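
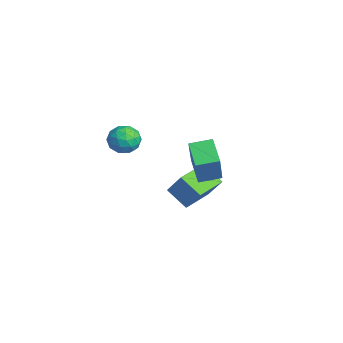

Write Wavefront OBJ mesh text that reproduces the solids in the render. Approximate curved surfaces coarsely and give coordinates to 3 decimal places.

v 2.838 -0.483 1.662
v 1.591 -0.448 2.361
v 2.975 0.633 1.852
v 1.728 0.667 2.551
v 3.872 -0.927 3.529
v 2.625 -0.893 4.228
v 4.009 0.188 3.719
v 2.762 0.223 4.418
v -3.237 -1.74 0.907
v -2.75 -1.756 1.669
v -3.45 -3.184 1.011
v -2.963 -3.2 1.773
v -3.773 -2.798 1.763
v -3.642 -1.906 1.698
v -2.558 -3.034 0.982
v -2.427 -2.142 0.917
v -2.331 -2.556 1.715
v -3.082 -2.411 2.198
v -3.118 -2.529 0.482
v -3.869 -2.384 0.965
v -2.975 -1.621 1.279
v -3.225 -3.319 1.401
v -3.701 -3.083 1.395
v -3.415 -3.092 1.843
v -3.499 -1.709 1.296
v -3.213 -1.719 1.744
v -3.814 -2.332 1.799
v -2.987 -3.221 0.936
v -2.701 -3.231 1.384
v -2.785 -1.848 0.837
v -2.499 -1.857 1.285
v -2.386 -2.608 0.881
v -2.442 -2.101 1.754
v -2.567 -2.95 1.815
v -2.33 -2.852 1.35
v -2.252 -2.328 1.312
v -2.884 -2.016 2.037
v -3.009 -2.864 2.099
v -3.485 -2.628 2.093
v -3.407 -2.104 2.055
v -2.637 -2.486 2.065
v -3.191 -2.076 0.581
v -3.316 -2.924 0.643
v -2.793 -2.836 0.625
v -2.715 -2.312 0.587
v -3.633 -1.99 0.865
v -3.758 -2.839 0.926
v -3.948 -2.612 1.368
v -3.87 -2.088 1.33
v -3.563 -2.454 0.615
v -0.555 -0.056 -2.41
v -1.49 -0.751 -1.617
v -1.571 1.368 -2.36
v -2.506 0.672 -1.566
v 0.186 0.428 -1.114
v -0.749 -0.268 -0.32
v -0.83 1.851 -1.063
v -1.765 1.156 -0.27
f 2 4 1
f 5 2 1
f 1 4 3
f 3 5 1
f 2 8 4
f 6 2 5
f 6 8 2
f 4 8 3
f 7 5 3
f 3 8 7
f 7 6 5
f 8 6 7
f 9 46 25
f 46 20 49
f 25 49 14
f 46 49 25
f 9 25 21
f 25 14 26
f 21 26 10
f 25 26 21
f 9 21 30
f 21 10 31
f 30 31 16
f 21 31 30
f 9 30 42
f 30 16 45
f 42 45 19
f 30 45 42
f 9 42 46
f 42 19 50
f 46 50 20
f 42 50 46
f 10 26 37
f 26 14 40
f 37 40 18
f 26 40 37
f 14 49 27
f 49 20 48
f 27 48 13
f 49 48 27
f 20 50 47
f 50 19 43
f 47 43 11
f 50 43 47
f 19 45 44
f 45 16 32
f 44 32 15
f 45 32 44
f 16 31 36
f 31 10 33
f 36 33 17
f 31 33 36
f 12 38 24
f 38 18 39
f 24 39 13
f 38 39 24
f 12 24 22
f 24 13 23
f 22 23 11
f 24 23 22
f 12 22 29
f 22 11 28
f 29 28 15
f 22 28 29
f 12 29 34
f 29 15 35
f 34 35 17
f 29 35 34
f 12 34 38
f 34 17 41
f 38 41 18
f 34 41 38
f 13 39 27
f 39 18 40
f 27 40 14
f 39 40 27
f 11 23 47
f 23 13 48
f 47 48 20
f 23 48 47
f 15 28 44
f 28 11 43
f 44 43 19
f 28 43 44
f 17 35 36
f 35 15 32
f 36 32 16
f 35 32 36
f 18 41 37
f 41 17 33
f 37 33 10
f 41 33 37
f 52 54 51
f 55 52 51
f 51 54 53
f 53 55 51
f 52 58 54
f 56 52 55
f 56 58 52
f 54 58 53
f 57 55 53
f 53 58 57
f 57 56 55
f 58 56 57



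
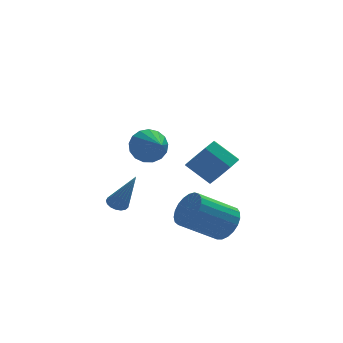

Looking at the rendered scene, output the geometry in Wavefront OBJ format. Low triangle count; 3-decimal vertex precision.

v -2.986 -1.177 2.919
v -2.506 -0.791 3.533
v -2.714 -2.443 3.501
v -2.889 -0.798 3.696
v -3.294 -0.893 3.681
v -3.629 -1.052 3.491
v -3.817 -1.24 3.17
v -3.814 -1.413 2.792
v -3.621 -1.533 2.442
v -3.283 -1.571 2.202
v -2.877 -1.518 2.126
v -2.496 -1.388 2.231
v -2.227 -1.209 2.494
v -2.132 -1.023 2.854
v -2.233 -0.872 3.229
v -4.271 -0.996 -0.354
v -3.85 -1.16 -0.567
v -3.629 -1.724 1.474
v -3.796 -0.937 -0.498
v -3.85 -0.728 -0.395
v -4.001 -0.58 -0.283
v -4.214 -0.528 -0.187
v -4.44 -0.582 -0.13
v -4.627 -0.731 -0.124
v -4.733 -0.941 -0.17
v -4.732 -1.163 -0.259
v -4.626 -1.347 -0.369
v -4.439 -1.45 -0.476
v -4.213 -1.45 -0.555
v -4 -1.345 -0.588
v 0.339 -1.069 -2.057
v 0.858 -1.328 -1.33
v -0.841 -1.489 -0.176
v -1.359 -1.231 -0.903
v 0.849 -0.943 -1.29
v -0.85 -1.105 -0.135
v 0.752 -0.58 -1.382
v -0.947 -0.742 -0.228
v 0.583 -0.302 -1.591
v -1.116 -0.464 -0.437
v 0.372 -0.157 -1.881
v -1.326 -0.318 -0.727
v 0.156 -0.169 -2.201
v -1.543 -0.33 -1.047
v -0.029 -0.337 -2.496
v -1.727 -0.498 -1.342
v -0.15 -0.631 -2.716
v -1.849 -0.793 -1.562
v -0.186 -1.002 -2.821
v -1.885 -1.163 -1.667
v -0.132 -1.384 -2.795
v -1.831 -1.545 -1.64
v 0.004 -1.711 -2.64
v -1.695 -1.873 -1.486
v 0.198 -1.928 -2.385
v -1.501 -2.089 -1.231
v 0.416 -1.996 -2.074
v -1.282 -2.157 -0.919
v 0.621 -1.904 -1.759
v -1.077 -2.065 -0.605
v 0.778 -1.667 -1.496
v -0.921 -1.829 -0.342
v 1.354 3.144 -1.092
v 1.853 4.004 -1.194
v 0.886 4.677 -0.25
v 0.386 3.816 -0.148
v 1.294 3.927 -1.711
v 0.327 4.6 -0.767
v 0.77 3.391 -1.866
v -0.197 4.064 -0.922
v 0.588 2.71 -1.567
v -0.379 3.383 -0.623
v 0.854 2.283 -0.99
v -0.113 2.956 -0.046
v 1.413 2.36 -0.473
v 0.446 3.033 0.471
v 1.937 2.896 -0.318
v 0.97 3.569 0.626
v 2.119 3.577 -0.617
v 1.152 4.25 0.327
f 2 1 4
f 2 4 3
f 4 1 5
f 4 5 3
f 5 1 6
f 5 6 3
f 6 1 7
f 6 7 3
f 7 1 8
f 7 8 3
f 8 1 9
f 8 9 3
f 9 1 10
f 9 10 3
f 10 1 11
f 10 11 3
f 11 1 12
f 11 12 3
f 12 1 13
f 12 13 3
f 13 1 14
f 13 14 3
f 14 1 15
f 14 15 3
f 15 1 2
f 15 2 3
f 17 16 19
f 17 19 18
f 19 16 20
f 19 20 18
f 20 16 21
f 20 21 18
f 21 16 22
f 21 22 18
f 22 16 23
f 22 23 18
f 23 16 24
f 23 24 18
f 24 16 25
f 24 25 18
f 25 16 26
f 25 26 18
f 26 16 27
f 26 27 18
f 27 16 28
f 27 28 18
f 28 16 29
f 28 29 18
f 29 16 30
f 29 30 18
f 30 16 17
f 30 17 18
f 32 31 35
f 32 35 33
f 33 35 36
f 33 36 34
f 35 31 37
f 35 37 36
f 36 37 38
f 36 38 34
f 37 31 39
f 37 39 38
f 38 39 40
f 38 40 34
f 39 31 41
f 39 41 40
f 40 41 42
f 40 42 34
f 41 31 43
f 41 43 42
f 42 43 44
f 42 44 34
f 43 31 45
f 43 45 44
f 44 45 46
f 44 46 34
f 45 31 47
f 45 47 46
f 46 47 48
f 46 48 34
f 47 31 49
f 47 49 48
f 48 49 50
f 48 50 34
f 49 31 51
f 49 51 50
f 50 51 52
f 50 52 34
f 51 31 53
f 51 53 52
f 52 53 54
f 52 54 34
f 53 31 55
f 53 55 54
f 54 55 56
f 54 56 34
f 55 31 57
f 55 57 56
f 56 57 58
f 56 58 34
f 57 31 59
f 57 59 58
f 58 59 60
f 58 60 34
f 59 31 61
f 59 61 60
f 60 61 62
f 60 62 34
f 61 31 32
f 61 32 62
f 62 32 33
f 62 33 34
f 64 63 67
f 64 67 65
f 65 67 68
f 65 68 66
f 67 63 69
f 67 69 68
f 68 69 70
f 68 70 66
f 69 63 71
f 69 71 70
f 70 71 72
f 70 72 66
f 71 63 73
f 71 73 72
f 72 73 74
f 72 74 66
f 73 63 75
f 73 75 74
f 74 75 76
f 74 76 66
f 75 63 77
f 75 77 76
f 76 77 78
f 76 78 66
f 77 63 79
f 77 79 78
f 78 79 80
f 78 80 66
f 79 63 64
f 79 64 80
f 80 64 65
f 80 65 66



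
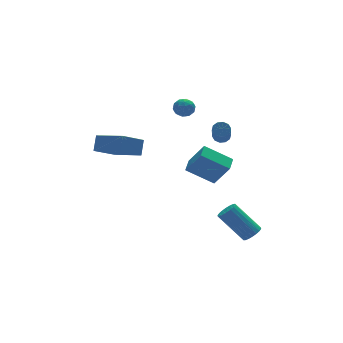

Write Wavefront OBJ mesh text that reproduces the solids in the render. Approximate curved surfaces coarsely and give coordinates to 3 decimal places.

v 1.311 -4.061 -4.493
v 1.729 -4.272 -4.071
v 0.687 -3.209 -2.506
v 0.269 -2.999 -2.927
v 1.844 -4.032 -4.158
v 0.802 -2.969 -2.593
v 1.853 -3.797 -4.311
v 0.811 -2.734 -2.746
v 1.755 -3.615 -4.5
v 0.713 -2.552 -2.935
v 1.569 -3.521 -4.688
v 0.527 -2.458 -3.123
v 1.332 -3.534 -4.837
v 0.29 -2.471 -3.272
v 1.091 -3.652 -4.917
v 0.048 -2.589 -3.352
v 0.893 -3.851 -4.914
v -0.149 -2.788 -3.349
v 0.778 -4.091 -4.827
v -0.264 -3.028 -3.262
v 0.769 -4.326 -4.674
v -0.273 -3.263 -3.109
v 0.867 -4.508 -4.485
v -0.175 -3.445 -2.92
v 1.053 -4.602 -4.297
v 0.011 -3.539 -2.732
v 1.29 -4.589 -4.148
v 0.248 -3.526 -2.583
v 1.532 -4.471 -4.068
v 0.489 -3.408 -2.503
v -1.139 0.609 3.232
v -0.53 0.835 3.175
v -0.81 -0.095 3.945
v -0.201 0.131 3.888
v -0.662 0.5 4.166
v -0.865 0.935 3.725
v -0.475 -0.195 3.395
v -0.678 0.24 2.954
v -0.12 0.339 3.276
v -0.235 0.768 3.753
v -1.105 -0.028 3.367
v -1.22 0.401 3.844
v -0.863 0.784 3.141
v -0.477 -0.044 3.979
v -0.748 0.173 4.143
v -0.39 0.306 4.109
v -1.06 0.843 3.464
v -0.702 0.976 3.431
v -0.78 0.778 4.014
v -0.638 -0.236 3.689
v -0.28 -0.103 3.656
v -0.95 0.434 3.011
v -0.592 0.567 2.977
v -0.56 -0.038 3.106
v -0.264 0.625 3.167
v -0.071 0.211 3.586
v -0.232 0.019 3.296
v -0.352 0.275 3.037
v -0.332 0.877 3.447
v -0.139 0.463 3.866
v -0.41 0.68 4.03
v -0.529 0.936 3.771
v -0.091 0.585 3.506
v -1.201 0.277 3.254
v -1.008 -0.137 3.673
v -0.811 -0.196 3.349
v -0.93 0.06 3.09
v -1.269 0.529 3.534
v -1.076 0.115 3.953
v -0.988 0.465 4.083
v -1.108 0.721 3.824
v -1.249 0.155 3.614
v 1.467 0.078 1.029
v 1.799 -0.279 0.849
v 1.186 -1.475 2.091
v 0.853 -1.118 2.271
v 1.947 -0.114 1.081
v 1.334 -1.31 2.323
v 1.912 0.125 1.294
v 1.299 -1.072 2.535
v 1.707 0.345 1.405
v 1.094 -0.851 2.647
v 1.41 0.464 1.373
v 0.797 -0.732 2.615
v 1.134 0.435 1.209
v 0.521 -0.761 2.451
v 0.986 0.27 0.977
v 0.373 -0.926 2.219
v 1.021 0.032 0.765
v 0.408 -1.165 2.006
v 1.226 -0.189 0.653
v 0.613 -1.385 1.895
v 1.523 -0.308 0.685
v 0.91 -1.504 1.927
v -3.704 2.94 -0.746
v -2.831 1.271 -0.137
v -5.13 2.517 0.138
v -4.256 0.847 0.747
v -3.324 3.453 0.113
v -2.45 1.783 0.722
v -4.749 3.029 0.997
v -3.876 1.36 1.606
v -0.272 -2.575 -0.914
v -1.613 -1.794 0.038
v 0.306 -1.789 -0.744
v -1.034 -1.008 0.208
v 0.294 -3.292 0.472
v -1.046 -2.511 1.424
v 0.873 -2.506 0.642
v -0.468 -1.725 1.594
f 2 1 5
f 2 5 3
f 3 5 6
f 3 6 4
f 5 1 7
f 5 7 6
f 6 7 8
f 6 8 4
f 7 1 9
f 7 9 8
f 8 9 10
f 8 10 4
f 9 1 11
f 9 11 10
f 10 11 12
f 10 12 4
f 11 1 13
f 11 13 12
f 12 13 14
f 12 14 4
f 13 1 15
f 13 15 14
f 14 15 16
f 14 16 4
f 15 1 17
f 15 17 16
f 16 17 18
f 16 18 4
f 17 1 19
f 17 19 18
f 18 19 20
f 18 20 4
f 19 1 21
f 19 21 20
f 20 21 22
f 20 22 4
f 21 1 23
f 21 23 22
f 22 23 24
f 22 24 4
f 23 1 25
f 23 25 24
f 24 25 26
f 24 26 4
f 25 1 27
f 25 27 26
f 26 27 28
f 26 28 4
f 27 1 29
f 27 29 28
f 28 29 30
f 28 30 4
f 29 1 2
f 29 2 30
f 30 2 3
f 30 3 4
f 31 68 47
f 68 42 71
f 47 71 36
f 68 71 47
f 31 47 43
f 47 36 48
f 43 48 32
f 47 48 43
f 31 43 52
f 43 32 53
f 52 53 38
f 43 53 52
f 31 52 64
f 52 38 67
f 64 67 41
f 52 67 64
f 31 64 68
f 64 41 72
f 68 72 42
f 64 72 68
f 32 48 59
f 48 36 62
f 59 62 40
f 48 62 59
f 36 71 49
f 71 42 70
f 49 70 35
f 71 70 49
f 42 72 69
f 72 41 65
f 69 65 33
f 72 65 69
f 41 67 66
f 67 38 54
f 66 54 37
f 67 54 66
f 38 53 58
f 53 32 55
f 58 55 39
f 53 55 58
f 34 60 46
f 60 40 61
f 46 61 35
f 60 61 46
f 34 46 44
f 46 35 45
f 44 45 33
f 46 45 44
f 34 44 51
f 44 33 50
f 51 50 37
f 44 50 51
f 34 51 56
f 51 37 57
f 56 57 39
f 51 57 56
f 34 56 60
f 56 39 63
f 60 63 40
f 56 63 60
f 35 61 49
f 61 40 62
f 49 62 36
f 61 62 49
f 33 45 69
f 45 35 70
f 69 70 42
f 45 70 69
f 37 50 66
f 50 33 65
f 66 65 41
f 50 65 66
f 39 57 58
f 57 37 54
f 58 54 38
f 57 54 58
f 40 63 59
f 63 39 55
f 59 55 32
f 63 55 59
f 74 73 77
f 74 77 75
f 75 77 78
f 75 78 76
f 77 73 79
f 77 79 78
f 78 79 80
f 78 80 76
f 79 73 81
f 79 81 80
f 80 81 82
f 80 82 76
f 81 73 83
f 81 83 82
f 82 83 84
f 82 84 76
f 83 73 85
f 83 85 84
f 84 85 86
f 84 86 76
f 85 73 87
f 85 87 86
f 86 87 88
f 86 88 76
f 87 73 89
f 87 89 88
f 88 89 90
f 88 90 76
f 89 73 91
f 89 91 90
f 90 91 92
f 90 92 76
f 91 73 93
f 91 93 92
f 92 93 94
f 92 94 76
f 93 73 74
f 93 74 94
f 94 74 75
f 94 75 76
f 96 98 95
f 99 96 95
f 95 98 97
f 97 99 95
f 96 102 98
f 100 96 99
f 100 102 96
f 98 102 97
f 101 99 97
f 97 102 101
f 101 100 99
f 102 100 101
f 104 106 103
f 107 104 103
f 103 106 105
f 105 107 103
f 104 110 106
f 108 104 107
f 108 110 104
f 106 110 105
f 109 107 105
f 105 110 109
f 109 108 107
f 110 108 109



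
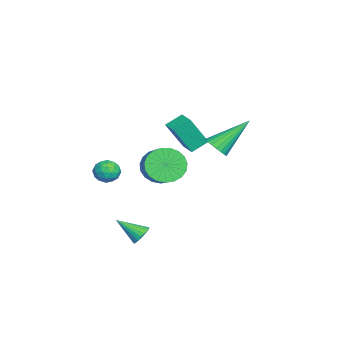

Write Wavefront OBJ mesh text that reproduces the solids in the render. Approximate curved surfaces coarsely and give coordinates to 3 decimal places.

v 1.319 1.01 1.843
v 1.837 0.867 2.259
v 0.561 2.45 3.277
v 1.943 1.078 2.104
v 1.941 1.277 1.903
v 1.832 1.43 1.692
v 1.634 1.51 1.507
v 1.382 1.504 1.38
v 1.118 1.412 1.332
v 0.89 1.251 1.374
v 0.735 1.048 1.496
v 0.682 0.838 1.678
v 0.739 0.658 1.889
v 0.896 0.539 2.091
v 1.126 0.501 2.251
v 1.39 0.551 2.34
v 1.641 0.681 2.343
v -0.342 0.115 1.717
v 0.028 -0.664 3.229
v 0.454 0.593 1.769
v 0.824 -0.186 3.28
v 0.116 -0.594 1.24
v 0.486 -1.373 2.751
v 0.912 -0.116 1.291
v 1.282 -0.895 2.803
v -3.251 -2.064 -1.85
v -2.652 -2.764 -2.353
v -1.809 -2.415 -1.833
v -2.409 -1.716 -1.33
v -2.631 -2.418 -2.619
v -1.788 -2.07 -2.099
v -2.717 -2.011 -2.752
v -1.874 -1.663 -2.232
v -2.895 -1.613 -2.729
v -2.053 -1.265 -2.209
v -3.136 -1.294 -2.554
v -2.293 -0.945 -2.034
v -3.396 -1.107 -2.257
v -2.553 -0.759 -1.737
v -3.631 -1.086 -1.89
v -2.788 -0.738 -1.37
v -3.801 -1.234 -1.516
v -2.958 -0.886 -0.996
v -3.875 -1.526 -1.2
v -3.033 -1.177 -0.679
v -3.842 -1.91 -0.996
v -2.999 -1.562 -0.476
v -3.707 -2.322 -0.94
v -2.864 -1.973 -0.42
v -3.493 -2.689 -1.041
v -2.65 -2.34 -0.521
v -3.237 -2.947 -1.282
v -2.394 -2.599 -0.762
v -2.983 -3.053 -1.622
v -2.141 -2.705 -1.102
v -2.777 -2.988 -2.001
v -1.934 -2.64 -1.48
v 1.427 -2.356 -4.028
v 1.941 -2.546 -4.218
v 1.313 -3.544 -3.152
v 2.004 -2.412 -4.028
v 1.968 -2.268 -3.838
v 1.838 -2.14 -3.68
v 1.637 -2.049 -3.583
v 1.4 -2.011 -3.563
v 1.167 -2.032 -3.622
v 0.98 -2.11 -3.752
v 0.869 -2.23 -3.93
v 0.855 -2.372 -4.124
v 0.94 -2.512 -4.302
v 1.109 -2.624 -4.432
v 1.333 -2.69 -4.493
v 1.574 -2.698 -4.473
v 1.788 -2.647 -4.376
v 1.008 -3.634 0.243
v 1.446 -3.384 -0.218
v 1.754 -4.396 0.538
v 2.192 -4.146 0.077
v 2.033 -3.779 0.632
v 1.573 -3.309 0.449
v 1.627 -4.471 -0.129
v 1.167 -4.001 -0.312
v 1.829 -3.902 -0.448
v 2.08 -3.474 0.022
v 1.12 -4.306 0.298
v 1.371 -3.878 0.768
v 1.162 -3.442 -0.013
v 2.038 -4.338 0.333
v 1.945 -4.122 0.659
v 2.203 -3.975 0.388
v 1.236 -3.398 0.379
v 1.493 -3.251 0.108
v 1.839 -3.483 0.607
v 1.707 -4.529 0.212
v 1.964 -4.382 -0.059
v 0.997 -3.805 -0.068
v 1.255 -3.658 -0.339
v 1.361 -4.297 -0.287
v 1.644 -3.6 -0.42
v 2.082 -4.047 -0.246
v 1.751 -4.239 -0.368
v 1.48 -3.962 -0.475
v 1.791 -3.348 -0.144
v 2.23 -3.796 0.03
v 2.137 -3.58 0.356
v 1.866 -3.304 0.249
v 2.016 -3.652 -0.279
v 0.97 -3.984 0.29
v 1.409 -4.432 0.464
v 1.334 -4.476 0.071
v 1.063 -4.2 -0.036
v 1.118 -3.733 0.566
v 1.556 -4.18 0.74
v 1.72 -3.818 0.795
v 1.449 -3.541 0.688
v 1.184 -4.128 0.599
f 2 1 4
f 2 4 3
f 4 1 5
f 4 5 3
f 5 1 6
f 5 6 3
f 6 1 7
f 6 7 3
f 7 1 8
f 7 8 3
f 8 1 9
f 8 9 3
f 9 1 10
f 9 10 3
f 10 1 11
f 10 11 3
f 11 1 12
f 11 12 3
f 12 1 13
f 12 13 3
f 13 1 14
f 13 14 3
f 14 1 15
f 14 15 3
f 15 1 16
f 15 16 3
f 16 1 17
f 16 17 3
f 17 1 2
f 17 2 3
f 19 21 18
f 22 19 18
f 18 21 20
f 20 22 18
f 19 25 21
f 23 19 22
f 23 25 19
f 21 25 20
f 24 22 20
f 20 25 24
f 24 23 22
f 25 23 24
f 27 26 30
f 27 30 28
f 28 30 31
f 28 31 29
f 30 26 32
f 30 32 31
f 31 32 33
f 31 33 29
f 32 26 34
f 32 34 33
f 33 34 35
f 33 35 29
f 34 26 36
f 34 36 35
f 35 36 37
f 35 37 29
f 36 26 38
f 36 38 37
f 37 38 39
f 37 39 29
f 38 26 40
f 38 40 39
f 39 40 41
f 39 41 29
f 40 26 42
f 40 42 41
f 41 42 43
f 41 43 29
f 42 26 44
f 42 44 43
f 43 44 45
f 43 45 29
f 44 26 46
f 44 46 45
f 45 46 47
f 45 47 29
f 46 26 48
f 46 48 47
f 47 48 49
f 47 49 29
f 48 26 50
f 48 50 49
f 49 50 51
f 49 51 29
f 50 26 52
f 50 52 51
f 51 52 53
f 51 53 29
f 52 26 54
f 52 54 53
f 53 54 55
f 53 55 29
f 54 26 56
f 54 56 55
f 55 56 57
f 55 57 29
f 56 26 27
f 56 27 57
f 57 27 28
f 57 28 29
f 59 58 61
f 59 61 60
f 61 58 62
f 61 62 60
f 62 58 63
f 62 63 60
f 63 58 64
f 63 64 60
f 64 58 65
f 64 65 60
f 65 58 66
f 65 66 60
f 66 58 67
f 66 67 60
f 67 58 68
f 67 68 60
f 68 58 69
f 68 69 60
f 69 58 70
f 69 70 60
f 70 58 71
f 70 71 60
f 71 58 72
f 71 72 60
f 72 58 73
f 72 73 60
f 73 58 74
f 73 74 60
f 74 58 59
f 74 59 60
f 75 112 91
f 112 86 115
f 91 115 80
f 112 115 91
f 75 91 87
f 91 80 92
f 87 92 76
f 91 92 87
f 75 87 96
f 87 76 97
f 96 97 82
f 87 97 96
f 75 96 108
f 96 82 111
f 108 111 85
f 96 111 108
f 75 108 112
f 108 85 116
f 112 116 86
f 108 116 112
f 76 92 103
f 92 80 106
f 103 106 84
f 92 106 103
f 80 115 93
f 115 86 114
f 93 114 79
f 115 114 93
f 86 116 113
f 116 85 109
f 113 109 77
f 116 109 113
f 85 111 110
f 111 82 98
f 110 98 81
f 111 98 110
f 82 97 102
f 97 76 99
f 102 99 83
f 97 99 102
f 78 104 90
f 104 84 105
f 90 105 79
f 104 105 90
f 78 90 88
f 90 79 89
f 88 89 77
f 90 89 88
f 78 88 95
f 88 77 94
f 95 94 81
f 88 94 95
f 78 95 100
f 95 81 101
f 100 101 83
f 95 101 100
f 78 100 104
f 100 83 107
f 104 107 84
f 100 107 104
f 79 105 93
f 105 84 106
f 93 106 80
f 105 106 93
f 77 89 113
f 89 79 114
f 113 114 86
f 89 114 113
f 81 94 110
f 94 77 109
f 110 109 85
f 94 109 110
f 83 101 102
f 101 81 98
f 102 98 82
f 101 98 102
f 84 107 103
f 107 83 99
f 103 99 76
f 107 99 103



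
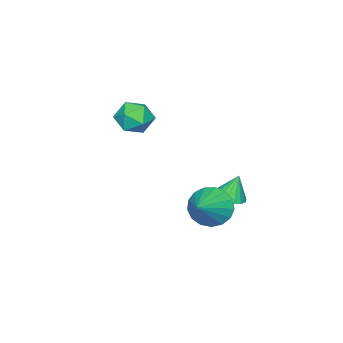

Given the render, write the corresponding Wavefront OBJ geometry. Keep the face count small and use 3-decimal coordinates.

v -0.844 2.21 -2.823
v -0.146 2.121 -2.628
v -1.136 2.47 -1.657
v -0.168 2.46 -2.709
v -0.344 2.742 -2.817
v -0.635 2.902 -2.925
v -0.974 2.903 -3.011
v -1.283 2.746 -3.053
v -1.491 2.466 -3.042
v -1.552 2.127 -2.982
v -1.45 1.807 -2.885
v -1.209 1.579 -2.774
v -0.885 1.496 -2.674
v -0.551 1.577 -2.608
v -0.284 1.802 -2.592
v 2.163 3.304 -1.51
v 2.565 3.615 -2.336
v 3.657 3.656 -0.65
v 2.372 3.997 -2.156
v 2.131 4.22 -1.829
v 1.897 4.234 -1.428
v 1.724 4.034 -1.046
v 1.651 3.668 -0.77
v 1.696 3.218 -0.664
v 1.848 2.788 -0.752
v 2.071 2.476 -1.014
v 2.316 2.354 -1.389
v 2.526 2.45 -1.792
v 2.652 2.742 -2.13
v 2.666 3.162 -2.327
v 0.242 -1.262 1.833
v 0.736 -0.953 1.127
v -0.116 -2.467 1.053
v 0.378 -2.158 0.347
v 0.796 -2.432 1.114
v 1.017 -1.686 1.596
v -0.397 -1.734 0.584
v -0.176 -0.988 1.066
v 0.341 -1.244 0.356
v 1.078 -1.676 0.683
v -0.458 -1.744 1.497
v 0.279 -2.176 1.824
f 2 1 4
f 2 4 3
f 4 1 5
f 4 5 3
f 5 1 6
f 5 6 3
f 6 1 7
f 6 7 3
f 7 1 8
f 7 8 3
f 8 1 9
f 8 9 3
f 9 1 10
f 9 10 3
f 10 1 11
f 10 11 3
f 11 1 12
f 11 12 3
f 12 1 13
f 12 13 3
f 13 1 14
f 13 14 3
f 14 1 15
f 14 15 3
f 15 1 2
f 15 2 3
f 17 16 19
f 17 19 18
f 19 16 20
f 19 20 18
f 20 16 21
f 20 21 18
f 21 16 22
f 21 22 18
f 22 16 23
f 22 23 18
f 23 16 24
f 23 24 18
f 24 16 25
f 24 25 18
f 25 16 26
f 25 26 18
f 26 16 27
f 26 27 18
f 27 16 28
f 27 28 18
f 28 16 29
f 28 29 18
f 29 16 30
f 29 30 18
f 30 16 17
f 30 17 18
f 31 42 36
f 31 36 32
f 31 32 38
f 31 38 41
f 31 41 42
f 32 36 40
f 36 42 35
f 42 41 33
f 41 38 37
f 38 32 39
f 34 40 35
f 34 35 33
f 34 33 37
f 34 37 39
f 34 39 40
f 35 40 36
f 33 35 42
f 37 33 41
f 39 37 38
f 40 39 32



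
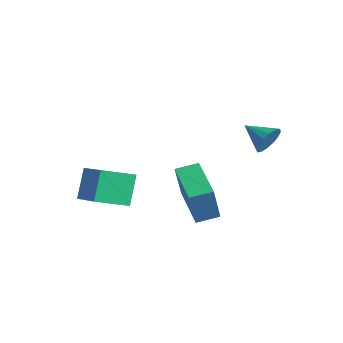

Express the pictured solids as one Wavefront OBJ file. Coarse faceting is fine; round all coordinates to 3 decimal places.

v -0.288 -0.365 -3.476
v 0.035 -0.873 -1.652
v -0.003 0.631 -3.248
v 0.32 0.122 -1.425
v 1.78 -0.842 -3.975
v 2.103 -1.351 -2.152
v 2.065 0.153 -3.748
v 2.388 -0.355 -1.924
v -3.494 -3.708 -4.523
v -4.11 -3.058 -3.113
v -3.212 -2.16 -5.112
v -3.829 -1.511 -3.702
v -1.811 -3.729 -3.778
v -2.428 -3.08 -2.368
v -1.53 -2.182 -4.367
v -2.146 -1.532 -2.957
v 2.551 2.118 0.49
v 2.905 1.937 1.138
v 1.429 1.642 0.97
v 2.773 2.304 1.193
v 2.581 2.62 1.06
v 2.382 2.803 0.774
v 2.228 2.801 0.412
v 2.16 2.617 0.071
v 2.198 2.299 -0.158
v 2.33 1.932 -0.213
v 2.521 1.616 -0.079
v 2.72 1.434 0.207
v 2.875 1.435 0.569
v 2.942 1.619 0.91
f 2 4 1
f 5 2 1
f 1 4 3
f 3 5 1
f 2 8 4
f 6 2 5
f 6 8 2
f 4 8 3
f 7 5 3
f 3 8 7
f 7 6 5
f 8 6 7
f 10 12 9
f 13 10 9
f 9 12 11
f 11 13 9
f 10 16 12
f 14 10 13
f 14 16 10
f 12 16 11
f 15 13 11
f 11 16 15
f 15 14 13
f 16 14 15
f 18 17 20
f 18 20 19
f 20 17 21
f 20 21 19
f 21 17 22
f 21 22 19
f 22 17 23
f 22 23 19
f 23 17 24
f 23 24 19
f 24 17 25
f 24 25 19
f 25 17 26
f 25 26 19
f 26 17 27
f 26 27 19
f 27 17 28
f 27 28 19
f 28 17 29
f 28 29 19
f 29 17 30
f 29 30 19
f 30 17 18
f 30 18 19



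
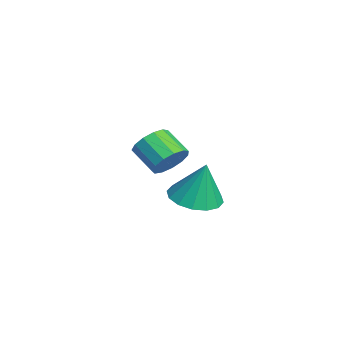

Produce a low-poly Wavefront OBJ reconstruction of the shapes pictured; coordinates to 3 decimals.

v 3.491 0.146 -3.824
v 4.509 0.424 -4.051
v 3.789 0.514 -2.036
v 4.216 0.898 -4.1
v 3.728 1.169 -4.074
v 3.176 1.167 -3.982
v 2.709 0.891 -3.847
v 2.452 0.415 -3.706
v 2.472 -0.133 -3.597
v 2.766 -0.606 -3.548
v 3.254 -0.878 -3.574
v 3.805 -0.875 -3.666
v 4.272 -0.599 -3.801
v 4.53 -0.123 -3.942
v -0.246 -0.25 -3.768
v 0.316 -0.919 -3.665
v -0.632 -1.599 -2.908
v -1.194 -0.93 -3.012
v 0.396 -0.61 -3.286
v -0.552 -1.289 -2.529
v 0.273 -0.186 -3.06
v -0.675 -0.865 -2.304
v -0.016 0.218 -3.059
v -0.964 -0.462 -2.303
v -0.377 0.472 -3.283
v -1.325 -0.207 -2.527
v -0.697 0.498 -3.662
v -1.645 -0.182 -2.905
v -0.874 0.286 -4.073
v -1.822 -0.394 -3.317
v -0.851 -0.097 -4.388
v -1.799 -0.776 -3.632
v -0.636 -0.528 -4.506
v -1.584 -1.207 -3.75
v -0.298 -0.871 -4.39
v -1.245 -1.55 -3.634
v 0.057 -1.017 -4.076
v -0.89 -1.696 -3.32
f 2 1 4
f 2 4 3
f 4 1 5
f 4 5 3
f 5 1 6
f 5 6 3
f 6 1 7
f 6 7 3
f 7 1 8
f 7 8 3
f 8 1 9
f 8 9 3
f 9 1 10
f 9 10 3
f 10 1 11
f 10 11 3
f 11 1 12
f 11 12 3
f 12 1 13
f 12 13 3
f 13 1 14
f 13 14 3
f 14 1 2
f 14 2 3
f 16 15 19
f 16 19 17
f 17 19 20
f 17 20 18
f 19 15 21
f 19 21 20
f 20 21 22
f 20 22 18
f 21 15 23
f 21 23 22
f 22 23 24
f 22 24 18
f 23 15 25
f 23 25 24
f 24 25 26
f 24 26 18
f 25 15 27
f 25 27 26
f 26 27 28
f 26 28 18
f 27 15 29
f 27 29 28
f 28 29 30
f 28 30 18
f 29 15 31
f 29 31 30
f 30 31 32
f 30 32 18
f 31 15 33
f 31 33 32
f 32 33 34
f 32 34 18
f 33 15 35
f 33 35 34
f 34 35 36
f 34 36 18
f 35 15 37
f 35 37 36
f 36 37 38
f 36 38 18
f 37 15 16
f 37 16 38
f 38 16 17
f 38 17 18



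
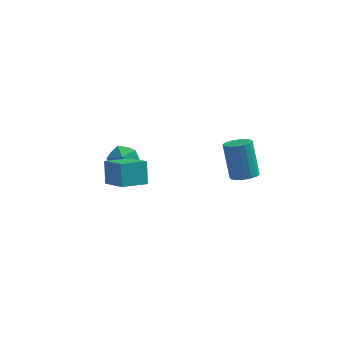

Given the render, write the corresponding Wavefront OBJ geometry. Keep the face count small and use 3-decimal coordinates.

v 3.54 2.117 -3.185
v 4.064 2.593 -3.239
v 3.604 3.299 -1.469
v 3.08 2.823 -1.415
v 3.835 2.74 -3.356
v 3.376 3.445 -1.586
v 3.556 2.778 -3.444
v 3.097 3.484 -1.674
v 3.274 2.702 -3.487
v 2.815 3.408 -1.717
v 3.038 2.525 -3.478
v 2.578 3.231 -1.708
v 2.889 2.278 -3.418
v 2.429 2.983 -1.648
v 2.852 2.002 -3.318
v 2.392 2.708 -1.548
v 2.934 1.747 -3.195
v 2.474 2.453 -1.425
v 3.121 1.556 -3.07
v 2.661 2.261 -1.3
v 3.38 1.461 -2.965
v 2.921 2.167 -1.195
v 3.667 1.48 -2.898
v 3.208 2.186 -1.128
v 3.932 1.61 -2.881
v 3.473 2.315 -1.111
v 4.129 1.827 -2.916
v 3.67 2.532 -1.146
v 4.224 2.094 -2.998
v 3.765 2.799 -1.228
v 4.201 2.365 -3.112
v 3.742 3.071 -1.342
v -2.385 1.588 -1.405
v -1.985 2.163 -1.927
v -2.195 0.577 -2.373
v -1.795 1.152 -2.895
v -1.411 0.893 -2.155
v -1.528 1.518 -1.557
v -2.652 1.222 -2.743
v -2.769 1.847 -2.145
v -2.15 1.936 -2.754
v -1.383 1.733 -2.391
v -2.797 1.007 -1.909
v -2.03 0.804 -1.546
v -1.938 -3.207 -0.1
v -2.093 -2.603 0.937
v -0.939 -2.419 -0.41
v -1.093 -1.816 0.628
v -1.007 -4.124 0.572
v -1.161 -3.521 1.61
v -0.007 -3.337 0.263
v -0.162 -2.733 1.3
f 2 1 5
f 2 5 3
f 3 5 6
f 3 6 4
f 5 1 7
f 5 7 6
f 6 7 8
f 6 8 4
f 7 1 9
f 7 9 8
f 8 9 10
f 8 10 4
f 9 1 11
f 9 11 10
f 10 11 12
f 10 12 4
f 11 1 13
f 11 13 12
f 12 13 14
f 12 14 4
f 13 1 15
f 13 15 14
f 14 15 16
f 14 16 4
f 15 1 17
f 15 17 16
f 16 17 18
f 16 18 4
f 17 1 19
f 17 19 18
f 18 19 20
f 18 20 4
f 19 1 21
f 19 21 20
f 20 21 22
f 20 22 4
f 21 1 23
f 21 23 22
f 22 23 24
f 22 24 4
f 23 1 25
f 23 25 24
f 24 25 26
f 24 26 4
f 25 1 27
f 25 27 26
f 26 27 28
f 26 28 4
f 27 1 29
f 27 29 28
f 28 29 30
f 28 30 4
f 29 1 31
f 29 31 30
f 30 31 32
f 30 32 4
f 31 1 2
f 31 2 32
f 32 2 3
f 32 3 4
f 33 44 38
f 33 38 34
f 33 34 40
f 33 40 43
f 33 43 44
f 34 38 42
f 38 44 37
f 44 43 35
f 43 40 39
f 40 34 41
f 36 42 37
f 36 37 35
f 36 35 39
f 36 39 41
f 36 41 42
f 37 42 38
f 35 37 44
f 39 35 43
f 41 39 40
f 42 41 34
f 46 48 45
f 49 46 45
f 45 48 47
f 47 49 45
f 46 52 48
f 50 46 49
f 50 52 46
f 48 52 47
f 51 49 47
f 47 52 51
f 51 50 49
f 52 50 51



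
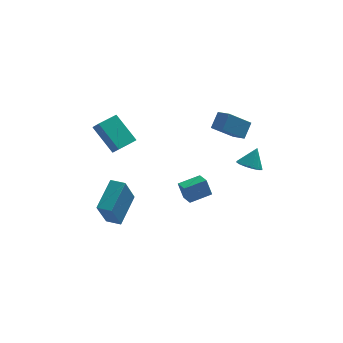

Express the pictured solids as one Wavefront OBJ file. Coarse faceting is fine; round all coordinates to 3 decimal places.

v -3.772 1.146 0.262
v -3.477 0.671 0.848
v -4.755 2.259 1.661
v -4.46 1.784 2.247
v -2.72 1.936 0.373
v -2.425 1.461 0.959
v -3.703 3.049 1.772
v -3.408 2.574 2.358
v -4.38 -1.114 -3.725
v -4.95 -2.029 -1.83
v -3.476 0.442 -2.702
v -4.046 -0.473 -0.807
v -3.614 -1.567 -3.713
v -4.184 -2.482 -1.818
v -2.71 -0.011 -2.69
v -3.28 -0.926 -0.795
v 3.693 2.132 0.079
v 2.371 1.686 1.248
v 3.167 2.872 -0.233
v 1.845 2.426 0.936
v 4.175 2.814 0.884
v 2.853 2.368 2.053
v 3.649 3.554 0.572
v 2.327 3.108 1.741
v 0.401 0.304 -3.713
v 0.106 0.502 -2.651
v 0.158 1.223 -3.952
v -0.137 1.421 -2.89
v 1.697 0.719 -3.43
v 1.402 0.917 -2.368
v 1.454 1.638 -3.669
v 1.159 1.836 -2.607
v 3.555 -0.505 -0.275
v 3.962 -1.154 -0.202
v 4.045 -0.075 0.815
v 4.199 -0.907 -0.406
v 4.263 -0.551 -0.575
v 4.137 -0.184 -0.663
v 3.856 0.098 -0.648
v 3.494 0.218 -0.532
v 3.148 0.145 -0.348
v 2.911 -0.103 -0.144
v 2.847 -0.458 0.025
v 2.973 -0.826 0.113
v 3.254 -1.108 0.098
v 3.616 -1.228 -0.018
f 2 4 1
f 5 2 1
f 1 4 3
f 3 5 1
f 2 8 4
f 6 2 5
f 6 8 2
f 4 8 3
f 7 5 3
f 3 8 7
f 7 6 5
f 8 6 7
f 10 12 9
f 13 10 9
f 9 12 11
f 11 13 9
f 10 16 12
f 14 10 13
f 14 16 10
f 12 16 11
f 15 13 11
f 11 16 15
f 15 14 13
f 16 14 15
f 18 20 17
f 21 18 17
f 17 20 19
f 19 21 17
f 18 24 20
f 22 18 21
f 22 24 18
f 20 24 19
f 23 21 19
f 19 24 23
f 23 22 21
f 24 22 23
f 26 28 25
f 29 26 25
f 25 28 27
f 27 29 25
f 26 32 28
f 30 26 29
f 30 32 26
f 28 32 27
f 31 29 27
f 27 32 31
f 31 30 29
f 32 30 31
f 34 33 36
f 34 36 35
f 36 33 37
f 36 37 35
f 37 33 38
f 37 38 35
f 38 33 39
f 38 39 35
f 39 33 40
f 39 40 35
f 40 33 41
f 40 41 35
f 41 33 42
f 41 42 35
f 42 33 43
f 42 43 35
f 43 33 44
f 43 44 35
f 44 33 45
f 44 45 35
f 45 33 46
f 45 46 35
f 46 33 34
f 46 34 35



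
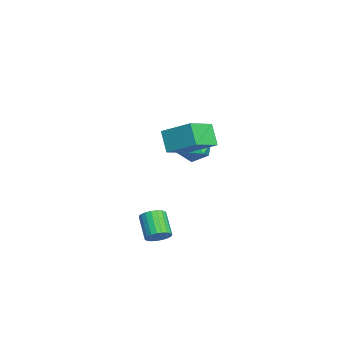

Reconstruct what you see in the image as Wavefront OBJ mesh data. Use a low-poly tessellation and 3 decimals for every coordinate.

v 1.272 0.42 -4.187
v 1.755 0.319 -3.649
v 0.572 0.059 -2.635
v 0.088 0.16 -3.173
v 1.703 0.618 -3.633
v 0.52 0.357 -2.618
v 1.577 0.882 -3.712
v 0.394 0.622 -2.698
v 1.398 1.067 -3.873
v 0.215 0.807 -2.859
v 1.197 1.14 -4.089
v 0.014 0.879 -3.075
v 1.009 1.088 -4.322
v -0.174 0.828 -3.307
v 0.867 0.921 -4.531
v -0.317 0.66 -3.517
v 0.794 0.667 -4.681
v -0.389 0.407 -3.666
v 0.804 0.371 -4.745
v -0.379 0.11 -3.731
v 0.895 0.083 -4.713
v -0.289 -0.178 -3.699
v 1.05 -0.147 -4.591
v -0.133 -0.407 -3.576
v 1.245 -0.278 -4.398
v 0.062 -0.539 -3.383
v 1.444 -0.289 -4.169
v 0.26 -0.549 -3.154
v 1.613 -0.177 -3.943
v 0.43 -0.438 -2.928
v 1.723 0.038 -3.759
v 0.54 -0.222 -2.745
v -4.507 3.162 -0.117
v -3.592 3.478 0.368
v -3.768 1.622 -0.508
v -2.853 1.938 -0.023
v -3.739 1.744 0.568
v -4.196 2.695 0.81
v -3.164 2.405 -0.95
v -3.621 3.356 -0.708
v -2.762 3.01 -0.147
v -3.117 2.602 0.791
v -4.243 2.498 -0.931
v -4.598 2.09 0.007
v -0.876 1.8 2.465
v -0.027 3.246 3.401
v -0.046 2.042 1.338
v 0.803 3.488 2.274
v 0.397 0.612 3.146
v 1.246 2.058 4.082
v 1.227 0.854 2.019
v 2.076 2.3 2.955
f 2 1 5
f 2 5 3
f 3 5 6
f 3 6 4
f 5 1 7
f 5 7 6
f 6 7 8
f 6 8 4
f 7 1 9
f 7 9 8
f 8 9 10
f 8 10 4
f 9 1 11
f 9 11 10
f 10 11 12
f 10 12 4
f 11 1 13
f 11 13 12
f 12 13 14
f 12 14 4
f 13 1 15
f 13 15 14
f 14 15 16
f 14 16 4
f 15 1 17
f 15 17 16
f 16 17 18
f 16 18 4
f 17 1 19
f 17 19 18
f 18 19 20
f 18 20 4
f 19 1 21
f 19 21 20
f 20 21 22
f 20 22 4
f 21 1 23
f 21 23 22
f 22 23 24
f 22 24 4
f 23 1 25
f 23 25 24
f 24 25 26
f 24 26 4
f 25 1 27
f 25 27 26
f 26 27 28
f 26 28 4
f 27 1 29
f 27 29 28
f 28 29 30
f 28 30 4
f 29 1 31
f 29 31 30
f 30 31 32
f 30 32 4
f 31 1 2
f 31 2 32
f 32 2 3
f 32 3 4
f 33 44 38
f 33 38 34
f 33 34 40
f 33 40 43
f 33 43 44
f 34 38 42
f 38 44 37
f 44 43 35
f 43 40 39
f 40 34 41
f 36 42 37
f 36 37 35
f 36 35 39
f 36 39 41
f 36 41 42
f 37 42 38
f 35 37 44
f 39 35 43
f 41 39 40
f 42 41 34
f 46 48 45
f 49 46 45
f 45 48 47
f 47 49 45
f 46 52 48
f 50 46 49
f 50 52 46
f 48 52 47
f 51 49 47
f 47 52 51
f 51 50 49
f 52 50 51



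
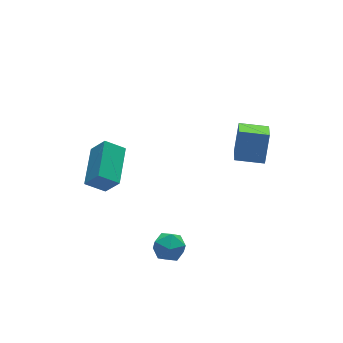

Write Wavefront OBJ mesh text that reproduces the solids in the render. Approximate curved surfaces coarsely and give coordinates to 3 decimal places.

v -3.426 -2.632 -4.217
v -2.602 -2.61 -4.431
v -3.178 -3.69 -3.369
v -2.354 -3.668 -3.583
v -2.691 -3.035 -3.123
v -2.845 -2.382 -3.647
v -2.935 -3.918 -4.153
v -3.089 -3.265 -4.677
v -2.299 -3.405 -4.391
v -2.148 -2.859 -3.755
v -3.632 -3.441 -4.045
v -3.481 -2.895 -3.409
v 1.649 -3.671 0.481
v 2.162 -3.193 1.885
v 0.541 -2.914 0.627
v 1.054 -2.436 2.032
v 2.226 -2.724 -0.052
v 2.739 -2.246 1.353
v 1.118 -1.967 0.095
v 1.631 -1.489 1.499
v -3.972 0.756 -2.85
v -3.545 0.17 -1.881
v -4.801 1.195 -2.22
v -4.374 0.61 -1.251
v -2.746 2.41 -2.389
v -2.319 1.825 -1.42
v -3.575 2.85 -1.759
v -3.148 2.264 -0.79
f 1 12 6
f 1 6 2
f 1 2 8
f 1 8 11
f 1 11 12
f 2 6 10
f 6 12 5
f 12 11 3
f 11 8 7
f 8 2 9
f 4 10 5
f 4 5 3
f 4 3 7
f 4 7 9
f 4 9 10
f 5 10 6
f 3 5 12
f 7 3 11
f 9 7 8
f 10 9 2
f 14 16 13
f 17 14 13
f 13 16 15
f 15 17 13
f 14 20 16
f 18 14 17
f 18 20 14
f 16 20 15
f 19 17 15
f 15 20 19
f 19 18 17
f 20 18 19
f 22 24 21
f 25 22 21
f 21 24 23
f 23 25 21
f 22 28 24
f 26 22 25
f 26 28 22
f 24 28 23
f 27 25 23
f 23 28 27
f 27 26 25
f 28 26 27



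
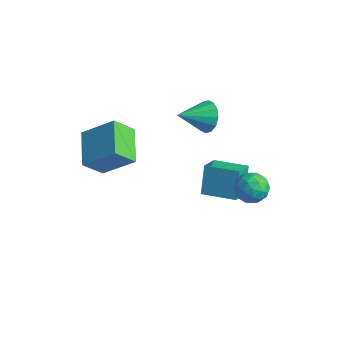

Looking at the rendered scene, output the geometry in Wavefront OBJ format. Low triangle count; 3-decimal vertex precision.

v -3.525 -3.092 2.338
v -2.141 -2.137 3.646
v -3.199 -2.07 1.247
v -1.816 -1.115 2.555
v -1.984 -4.345 1.625
v -0.601 -3.39 2.933
v -1.659 -3.323 0.534
v -0.275 -2.368 1.842
v 0.787 0.986 -2.225
v 0.292 1.656 -0.675
v 0.268 2.14 -2.891
v -0.228 2.81 -1.341
v 2.448 1.83 -2.059
v 1.952 2.5 -0.509
v 1.928 2.984 -2.725
v 1.433 3.654 -1.175
v -1.469 3.454 1.008
v -1.039 2.961 0.252
v -1.971 1.846 1.772
v -0.666 3.013 0.607
v -0.508 3.184 1.069
v -0.608 3.426 1.516
v -0.938 3.677 1.826
v -1.41 3.867 1.917
v -1.899 3.947 1.765
v -2.272 3.895 1.41
v -2.43 3.725 0.947
v -2.33 3.482 0.501
v -2 3.232 0.191
v -1.528 3.041 0.099
v 2.462 2.786 -0.463
v 3.342 2.688 -0.074
v 2.858 1.792 -1.606
v 3.738 1.694 -1.217
v 2.965 1.333 -0.761
v 2.72 1.948 -0.055
v 3.48 2.532 -1.625
v 3.235 3.147 -0.919
v 3.971 2.532 -0.792
v 3.653 1.791 -0.258
v 2.547 2.689 -1.422
v 2.229 1.948 -0.888
v 2.868 2.824 -0.168
v 3.332 1.656 -1.512
v 2.878 1.444 -1.244
v 3.395 1.386 -1.015
v 2.502 2.389 -0.157
v 3.019 2.332 0.072
v 2.797 1.535 -0.332
v 3.181 2.148 -1.752
v 3.698 2.091 -1.523
v 2.805 3.094 -0.665
v 3.322 3.036 -0.436
v 3.403 2.945 -1.348
v 3.755 2.675 -0.362
v 3.987 2.091 -1.033
v 3.835 2.583 -1.274
v 3.692 2.944 -0.859
v 3.568 2.24 -0.048
v 3.8 1.655 -0.719
v 3.346 1.443 -0.451
v 3.202 1.804 -0.036
v 3.937 2.148 -0.47
v 2.4 2.825 -0.961
v 2.632 2.24 -1.632
v 2.998 2.676 -1.644
v 2.854 3.037 -1.229
v 2.213 2.389 -0.647
v 2.445 1.805 -1.318
v 2.508 1.536 -0.821
v 2.365 1.897 -0.406
v 2.263 2.332 -1.21
f 2 4 1
f 5 2 1
f 1 4 3
f 3 5 1
f 2 8 4
f 6 2 5
f 6 8 2
f 4 8 3
f 7 5 3
f 3 8 7
f 7 6 5
f 8 6 7
f 10 12 9
f 13 10 9
f 9 12 11
f 11 13 9
f 10 16 12
f 14 10 13
f 14 16 10
f 12 16 11
f 15 13 11
f 11 16 15
f 15 14 13
f 16 14 15
f 18 17 20
f 18 20 19
f 20 17 21
f 20 21 19
f 21 17 22
f 21 22 19
f 22 17 23
f 22 23 19
f 23 17 24
f 23 24 19
f 24 17 25
f 24 25 19
f 25 17 26
f 25 26 19
f 26 17 27
f 26 27 19
f 27 17 28
f 27 28 19
f 28 17 29
f 28 29 19
f 29 17 30
f 29 30 19
f 30 17 18
f 30 18 19
f 31 68 47
f 68 42 71
f 47 71 36
f 68 71 47
f 31 47 43
f 47 36 48
f 43 48 32
f 47 48 43
f 31 43 52
f 43 32 53
f 52 53 38
f 43 53 52
f 31 52 64
f 52 38 67
f 64 67 41
f 52 67 64
f 31 64 68
f 64 41 72
f 68 72 42
f 64 72 68
f 32 48 59
f 48 36 62
f 59 62 40
f 48 62 59
f 36 71 49
f 71 42 70
f 49 70 35
f 71 70 49
f 42 72 69
f 72 41 65
f 69 65 33
f 72 65 69
f 41 67 66
f 67 38 54
f 66 54 37
f 67 54 66
f 38 53 58
f 53 32 55
f 58 55 39
f 53 55 58
f 34 60 46
f 60 40 61
f 46 61 35
f 60 61 46
f 34 46 44
f 46 35 45
f 44 45 33
f 46 45 44
f 34 44 51
f 44 33 50
f 51 50 37
f 44 50 51
f 34 51 56
f 51 37 57
f 56 57 39
f 51 57 56
f 34 56 60
f 56 39 63
f 60 63 40
f 56 63 60
f 35 61 49
f 61 40 62
f 49 62 36
f 61 62 49
f 33 45 69
f 45 35 70
f 69 70 42
f 45 70 69
f 37 50 66
f 50 33 65
f 66 65 41
f 50 65 66
f 39 57 58
f 57 37 54
f 58 54 38
f 57 54 58
f 40 63 59
f 63 39 55
f 59 55 32
f 63 55 59



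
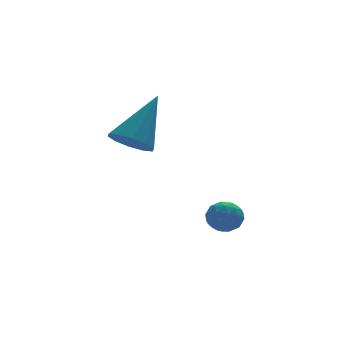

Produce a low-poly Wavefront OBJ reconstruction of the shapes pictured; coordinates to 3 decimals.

v -1.066 2.092 0.531
v -0.525 2.412 0.004
v 0.146 2.808 2.209
v -0.875 2.766 0.105
v -1.297 2.861 0.369
v -1.63 2.663 0.695
v -1.748 2.247 0.958
v -1.606 1.771 1.058
v -1.257 1.417 0.957
v -0.835 1.322 0.693
v -0.501 1.52 0.368
v -0.383 1.937 0.104
v 1.244 1.018 -2.378
v 1.75 0.768 -2.031
v 1.25 0.152 -3.009
v 1.756 -0.098 -2.662
v 1.156 -0.05 -2.386
v 1.152 0.485 -1.995
v 1.848 0.435 -3.045
v 1.844 0.97 -2.654
v 2.123 0.408 -2.443
v 1.695 0.108 -2.035
v 1.305 0.812 -3.005
v 0.877 0.512 -2.597
v 1.497 0.969 -2.149
v 1.503 -0.049 -2.891
v 1.151 -0.021 -2.729
v 1.448 -0.168 -2.524
v 1.145 0.803 -2.128
v 1.442 0.656 -1.924
v 1.093 0.175 -2.133
v 1.558 0.264 -3.116
v 1.855 0.117 -2.912
v 1.552 1.088 -2.516
v 1.849 0.941 -2.311
v 1.907 0.745 -2.907
v 2.013 0.61 -2.187
v 2.016 0.101 -2.558
v 2.071 0.414 -2.783
v 2.069 0.729 -2.554
v 1.762 0.434 -1.947
v 1.765 -0.075 -2.319
v 1.412 -0.047 -2.156
v 1.41 0.268 -1.927
v 1.981 0.222 -2.19
v 1.235 0.995 -2.721
v 1.238 0.486 -3.093
v 1.59 0.652 -3.113
v 1.588 0.967 -2.884
v 0.984 0.819 -2.482
v 0.987 0.31 -2.853
v 0.931 0.191 -2.486
v 0.929 0.506 -2.257
v 1.019 0.698 -2.85
f 2 1 4
f 2 4 3
f 4 1 5
f 4 5 3
f 5 1 6
f 5 6 3
f 6 1 7
f 6 7 3
f 7 1 8
f 7 8 3
f 8 1 9
f 8 9 3
f 9 1 10
f 9 10 3
f 10 1 11
f 10 11 3
f 11 1 12
f 11 12 3
f 12 1 2
f 12 2 3
f 13 50 29
f 50 24 53
f 29 53 18
f 50 53 29
f 13 29 25
f 29 18 30
f 25 30 14
f 29 30 25
f 13 25 34
f 25 14 35
f 34 35 20
f 25 35 34
f 13 34 46
f 34 20 49
f 46 49 23
f 34 49 46
f 13 46 50
f 46 23 54
f 50 54 24
f 46 54 50
f 14 30 41
f 30 18 44
f 41 44 22
f 30 44 41
f 18 53 31
f 53 24 52
f 31 52 17
f 53 52 31
f 24 54 51
f 54 23 47
f 51 47 15
f 54 47 51
f 23 49 48
f 49 20 36
f 48 36 19
f 49 36 48
f 20 35 40
f 35 14 37
f 40 37 21
f 35 37 40
f 16 42 28
f 42 22 43
f 28 43 17
f 42 43 28
f 16 28 26
f 28 17 27
f 26 27 15
f 28 27 26
f 16 26 33
f 26 15 32
f 33 32 19
f 26 32 33
f 16 33 38
f 33 19 39
f 38 39 21
f 33 39 38
f 16 38 42
f 38 21 45
f 42 45 22
f 38 45 42
f 17 43 31
f 43 22 44
f 31 44 18
f 43 44 31
f 15 27 51
f 27 17 52
f 51 52 24
f 27 52 51
f 19 32 48
f 32 15 47
f 48 47 23
f 32 47 48
f 21 39 40
f 39 19 36
f 40 36 20
f 39 36 40
f 22 45 41
f 45 21 37
f 41 37 14
f 45 37 41



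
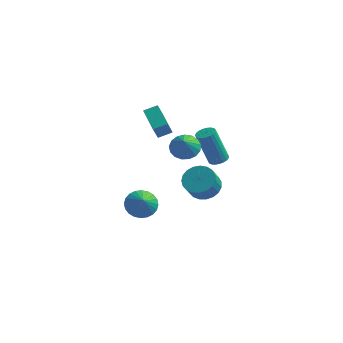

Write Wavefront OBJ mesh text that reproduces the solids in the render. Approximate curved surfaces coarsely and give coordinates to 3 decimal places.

v 3.345 0.727 1.199
v 3.841 0.483 1.374
v 3.111 0.448 3.396
v 2.615 0.693 3.221
v 3.89 0.718 1.395
v 3.161 0.683 3.418
v 3.845 0.954 1.383
v 3.116 0.92 3.406
v 3.714 1.152 1.339
v 2.985 1.117 3.362
v 3.519 1.276 1.271
v 2.79 1.241 3.293
v 3.293 1.305 1.19
v 2.564 1.271 3.212
v 3.077 1.234 1.111
v 2.348 1.2 3.133
v 2.907 1.076 1.047
v 2.177 1.041 3.069
v 2.812 0.857 1.009
v 2.083 0.823 3.031
v 2.81 0.616 1.004
v 2.081 0.582 3.026
v 2.9 0.394 1.033
v 2.171 0.36 3.055
v 3.067 0.23 1.09
v 2.338 0.195 3.113
v 3.282 0.151 1.166
v 2.553 0.117 3.189
v 3.508 0.173 1.248
v 2.778 0.138 3.271
v 3.705 0.29 1.322
v 2.976 0.256 3.344
v 1.961 -1.18 3.275
v 2.749 -0.917 3.398
v 2.039 -1.86 4.225
v 2.526 -0.654 3.605
v 2.174 -0.511 3.736
v 1.773 -0.522 3.762
v 1.415 -0.683 3.676
v 1.182 -0.959 3.498
v 1.127 -1.285 3.27
v 1.264 -1.587 3.042
v 1.56 -1.796 2.868
v 1.948 -1.864 2.787
v 2.339 -1.775 2.818
v 2.643 -1.55 2.954
v 2.791 -1.241 3.163
v -0.484 2.61 0.98
v -0.684 2.32 1.819
v -1.457 4.199 1.297
v -1.657 3.909 2.137
v 0.237 2.991 1.283
v 0.037 2.701 2.123
v -0.736 4.58 1.601
v -0.936 4.29 2.44
v 2.098 2.882 -2.804
v 3.066 2.796 -2.675
v 2.869 2.131 -1.647
v 1.902 2.218 -1.776
v 2.983 3.138 -2.47
v 2.787 2.473 -1.442
v 2.747 3.436 -2.322
v 2.551 2.771 -1.294
v 2.4 3.638 -2.258
v 2.203 2.973 -1.23
v 1.999 3.71 -2.288
v 1.803 3.045 -1.26
v 1.616 3.638 -2.408
v 1.42 2.973 -1.379
v 1.317 3.436 -2.596
v 1.12 2.771 -1.567
v 1.152 3.138 -2.82
v 0.956 2.473 -1.791
v 1.151 2.796 -3.041
v 0.955 2.131 -2.013
v 1.314 2.469 -3.221
v 1.118 1.804 -2.193
v 1.612 2.213 -3.33
v 1.416 1.548 -2.301
v 1.995 2.073 -3.347
v 1.798 1.408 -2.319
v 2.395 2.073 -3.271
v 2.198 1.408 -2.242
v 2.744 2.213 -3.113
v 2.547 1.548 -2.085
v 2.981 2.469 -2.903
v 2.785 1.804 -1.875
v -1.291 1.921 -4.259
v -0.385 2.218 -4.369
v -0.969 1.259 -3.401
v -0.515 2.471 -4.125
v -0.764 2.64 -3.902
v -1.093 2.699 -3.733
v -1.452 2.64 -3.644
v -1.786 2.472 -3.648
v -2.045 2.219 -3.746
v -2.19 1.921 -3.922
v -2.197 1.624 -4.149
v -2.066 1.371 -4.393
v -1.817 1.202 -4.616
v -1.489 1.143 -4.785
v -1.129 1.202 -4.874
v -0.795 1.37 -4.869
v -0.536 1.622 -4.772
v -0.392 1.92 -4.596
f 2 1 5
f 2 5 3
f 3 5 6
f 3 6 4
f 5 1 7
f 5 7 6
f 6 7 8
f 6 8 4
f 7 1 9
f 7 9 8
f 8 9 10
f 8 10 4
f 9 1 11
f 9 11 10
f 10 11 12
f 10 12 4
f 11 1 13
f 11 13 12
f 12 13 14
f 12 14 4
f 13 1 15
f 13 15 14
f 14 15 16
f 14 16 4
f 15 1 17
f 15 17 16
f 16 17 18
f 16 18 4
f 17 1 19
f 17 19 18
f 18 19 20
f 18 20 4
f 19 1 21
f 19 21 20
f 20 21 22
f 20 22 4
f 21 1 23
f 21 23 22
f 22 23 24
f 22 24 4
f 23 1 25
f 23 25 24
f 24 25 26
f 24 26 4
f 25 1 27
f 25 27 26
f 26 27 28
f 26 28 4
f 27 1 29
f 27 29 28
f 28 29 30
f 28 30 4
f 29 1 31
f 29 31 30
f 30 31 32
f 30 32 4
f 31 1 2
f 31 2 32
f 32 2 3
f 32 3 4
f 34 33 36
f 34 36 35
f 36 33 37
f 36 37 35
f 37 33 38
f 37 38 35
f 38 33 39
f 38 39 35
f 39 33 40
f 39 40 35
f 40 33 41
f 40 41 35
f 41 33 42
f 41 42 35
f 42 33 43
f 42 43 35
f 43 33 44
f 43 44 35
f 44 33 45
f 44 45 35
f 45 33 46
f 45 46 35
f 46 33 47
f 46 47 35
f 47 33 34
f 47 34 35
f 49 51 48
f 52 49 48
f 48 51 50
f 50 52 48
f 49 55 51
f 53 49 52
f 53 55 49
f 51 55 50
f 54 52 50
f 50 55 54
f 54 53 52
f 55 53 54
f 57 56 60
f 57 60 58
f 58 60 61
f 58 61 59
f 60 56 62
f 60 62 61
f 61 62 63
f 61 63 59
f 62 56 64
f 62 64 63
f 63 64 65
f 63 65 59
f 64 56 66
f 64 66 65
f 65 66 67
f 65 67 59
f 66 56 68
f 66 68 67
f 67 68 69
f 67 69 59
f 68 56 70
f 68 70 69
f 69 70 71
f 69 71 59
f 70 56 72
f 70 72 71
f 71 72 73
f 71 73 59
f 72 56 74
f 72 74 73
f 73 74 75
f 73 75 59
f 74 56 76
f 74 76 75
f 75 76 77
f 75 77 59
f 76 56 78
f 76 78 77
f 77 78 79
f 77 79 59
f 78 56 80
f 78 80 79
f 79 80 81
f 79 81 59
f 80 56 82
f 80 82 81
f 81 82 83
f 81 83 59
f 82 56 84
f 82 84 83
f 83 84 85
f 83 85 59
f 84 56 86
f 84 86 85
f 85 86 87
f 85 87 59
f 86 56 57
f 86 57 87
f 87 57 58
f 87 58 59
f 89 88 91
f 89 91 90
f 91 88 92
f 91 92 90
f 92 88 93
f 92 93 90
f 93 88 94
f 93 94 90
f 94 88 95
f 94 95 90
f 95 88 96
f 95 96 90
f 96 88 97
f 96 97 90
f 97 88 98
f 97 98 90
f 98 88 99
f 98 99 90
f 99 88 100
f 99 100 90
f 100 88 101
f 100 101 90
f 101 88 102
f 101 102 90
f 102 88 103
f 102 103 90
f 103 88 104
f 103 104 90
f 104 88 105
f 104 105 90
f 105 88 89
f 105 89 90



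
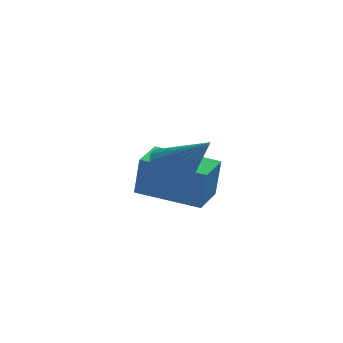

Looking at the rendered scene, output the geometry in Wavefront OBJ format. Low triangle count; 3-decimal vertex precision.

v -1.172 -2.233 1.695
v -0.688 -2.319 1.211
v -0.188 -2.707 2.765
v -0.644 -2.048 1.291
v -0.692 -1.808 1.441
v -0.822 -1.641 1.635
v -1.014 -1.577 1.839
v -1.232 -1.626 2.018
v -1.44 -1.781 2.142
v -1.602 -2.013 2.188
v -1.69 -2.283 2.148
v -1.688 -2.545 2.031
v -1.597 -2.753 1.855
v -1.432 -2.871 1.651
v -1.223 -2.878 1.455
v -1.005 -2.774 1.301
v -0.816 -2.576 1.214
v -2.253 0.405 -0.407
v -2.103 0.28 0.858
v -1.886 1.451 -0.346
v -1.737 1.326 0.919
v -0.463 -0.206 -0.679
v -0.314 -0.331 0.586
v -0.097 0.84 -0.618
v 0.053 0.715 0.647
f 2 1 4
f 2 4 3
f 4 1 5
f 4 5 3
f 5 1 6
f 5 6 3
f 6 1 7
f 6 7 3
f 7 1 8
f 7 8 3
f 8 1 9
f 8 9 3
f 9 1 10
f 9 10 3
f 10 1 11
f 10 11 3
f 11 1 12
f 11 12 3
f 12 1 13
f 12 13 3
f 13 1 14
f 13 14 3
f 14 1 15
f 14 15 3
f 15 1 16
f 15 16 3
f 16 1 17
f 16 17 3
f 17 1 2
f 17 2 3
f 19 21 18
f 22 19 18
f 18 21 20
f 20 22 18
f 19 25 21
f 23 19 22
f 23 25 19
f 21 25 20
f 24 22 20
f 20 25 24
f 24 23 22
f 25 23 24



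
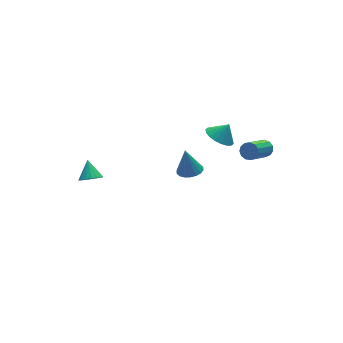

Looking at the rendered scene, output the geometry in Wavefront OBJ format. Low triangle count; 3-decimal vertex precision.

v -3.679 3.039 -2.511
v -3.027 3.112 -2.83
v -3.381 3.961 -1.689
v -3.212 3.321 -2.996
v -3.49 3.474 -3.066
v -3.805 3.541 -3.027
v -4.096 3.508 -2.885
v -4.304 3.383 -2.669
v -4.388 3.19 -2.422
v -4.332 2.967 -2.192
v -4.147 2.758 -2.026
v -3.869 2.605 -1.955
v -3.553 2.538 -1.995
v -3.263 2.571 -2.137
v -3.055 2.696 -2.353
v -2.971 2.889 -2.6
v 2.435 -0.914 1.936
v 3.181 -0.781 1.433
v 3.025 -0.946 2.804
v 3.066 -0.404 1.525
v 2.826 -0.128 1.699
v 2.508 -0.007 1.919
v 2.176 -0.067 2.143
v 1.895 -0.294 2.326
v 1.721 -0.644 2.432
v 1.688 -1.048 2.439
v 1.804 -1.425 2.347
v 2.044 -1.701 2.174
v 2.361 -1.821 1.953
v 2.694 -1.762 1.729
v 2.974 -1.534 1.546
v 3.148 -1.184 1.44
v 2.543 2.475 -4.526
v 3.154 1.97 -4.36
v 2.457 2.905 -2.894
v 3.324 2.279 -4.433
v 3.339 2.628 -4.524
v 3.196 2.946 -4.615
v 2.924 3.171 -4.689
v 2.577 3.258 -4.731
v 2.223 3.19 -4.731
v 1.932 2.98 -4.692
v 1.763 2.671 -4.619
v 1.748 2.322 -4.528
v 1.891 2.004 -4.437
v 2.163 1.779 -4.363
v 2.51 1.692 -4.322
v 2.864 1.76 -4.321
v 4.678 -2.037 0.661
v 5.047 -2.042 1.096
v 3.531 -2.848 2.373
v 3.162 -2.843 1.939
v 4.901 -1.756 1.104
v 3.385 -2.562 2.381
v 4.685 -1.559 0.972
v 3.169 -2.365 2.249
v 4.467 -1.514 0.741
v 2.95 -2.32 2.018
v 4.315 -1.634 0.485
v 2.799 -2.441 1.762
v 4.279 -1.883 0.285
v 2.763 -2.689 1.562
v 4.369 -2.181 0.204
v 2.853 -2.987 1.481
v 4.558 -2.432 0.269
v 3.042 -3.239 1.546
v 4.785 -2.559 0.458
v 3.268 -3.365 1.736
v 4.977 -2.519 0.712
v 3.461 -3.326 1.989
v 5.075 -2.327 0.95
v 3.559 -3.133 2.227
f 2 1 4
f 2 4 3
f 4 1 5
f 4 5 3
f 5 1 6
f 5 6 3
f 6 1 7
f 6 7 3
f 7 1 8
f 7 8 3
f 8 1 9
f 8 9 3
f 9 1 10
f 9 10 3
f 10 1 11
f 10 11 3
f 11 1 12
f 11 12 3
f 12 1 13
f 12 13 3
f 13 1 14
f 13 14 3
f 14 1 15
f 14 15 3
f 15 1 16
f 15 16 3
f 16 1 2
f 16 2 3
f 18 17 20
f 18 20 19
f 20 17 21
f 20 21 19
f 21 17 22
f 21 22 19
f 22 17 23
f 22 23 19
f 23 17 24
f 23 24 19
f 24 17 25
f 24 25 19
f 25 17 26
f 25 26 19
f 26 17 27
f 26 27 19
f 27 17 28
f 27 28 19
f 28 17 29
f 28 29 19
f 29 17 30
f 29 30 19
f 30 17 31
f 30 31 19
f 31 17 32
f 31 32 19
f 32 17 18
f 32 18 19
f 34 33 36
f 34 36 35
f 36 33 37
f 36 37 35
f 37 33 38
f 37 38 35
f 38 33 39
f 38 39 35
f 39 33 40
f 39 40 35
f 40 33 41
f 40 41 35
f 41 33 42
f 41 42 35
f 42 33 43
f 42 43 35
f 43 33 44
f 43 44 35
f 44 33 45
f 44 45 35
f 45 33 46
f 45 46 35
f 46 33 47
f 46 47 35
f 47 33 48
f 47 48 35
f 48 33 34
f 48 34 35
f 50 49 53
f 50 53 51
f 51 53 54
f 51 54 52
f 53 49 55
f 53 55 54
f 54 55 56
f 54 56 52
f 55 49 57
f 55 57 56
f 56 57 58
f 56 58 52
f 57 49 59
f 57 59 58
f 58 59 60
f 58 60 52
f 59 49 61
f 59 61 60
f 60 61 62
f 60 62 52
f 61 49 63
f 61 63 62
f 62 63 64
f 62 64 52
f 63 49 65
f 63 65 64
f 64 65 66
f 64 66 52
f 65 49 67
f 65 67 66
f 66 67 68
f 66 68 52
f 67 49 69
f 67 69 68
f 68 69 70
f 68 70 52
f 69 49 71
f 69 71 70
f 70 71 72
f 70 72 52
f 71 49 50
f 71 50 72
f 72 50 51
f 72 51 52



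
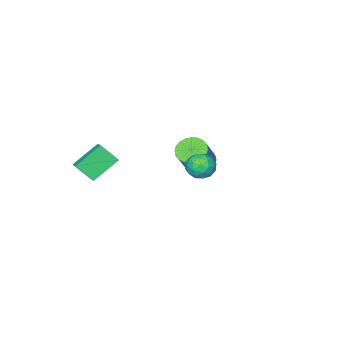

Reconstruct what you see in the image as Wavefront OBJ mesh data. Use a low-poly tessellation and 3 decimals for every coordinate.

v -3.981 -2.412 -3.103
v -3.26 -2.886 -3.476
v -2.137 -2.441 -1.87
v -2.859 -1.968 -1.497
v -3.202 -2.55 -3.61
v -2.079 -2.105 -2.004
v -3.262 -2.192 -3.667
v -2.139 -1.747 -2.06
v -3.432 -1.869 -3.638
v -2.309 -1.424 -2.031
v -3.685 -1.628 -3.528
v -2.563 -1.183 -1.921
v -3.984 -1.506 -3.353
v -2.861 -1.061 -1.746
v -4.282 -1.523 -3.14
v -3.159 -1.078 -1.533
v -4.535 -1.675 -2.921
v -3.412 -1.23 -1.314
v -4.703 -1.939 -2.73
v -3.58 -1.494 -1.124
v -4.761 -2.275 -2.596
v -3.638 -1.83 -0.99
v -4.701 -2.633 -2.54
v -3.578 -2.188 -0.933
v -4.531 -2.956 -2.569
v -3.408 -2.511 -0.962
v -4.277 -3.197 -2.679
v -3.155 -2.752 -1.072
v -3.979 -3.319 -2.854
v -2.856 -2.874 -1.247
v -3.681 -3.302 -3.067
v -2.558 -2.857 -1.46
v -3.428 -3.15 -3.286
v -2.305 -2.705 -1.679
v 1.739 -3.023 -0.617
v 2.268 -3.86 0.372
v 2.124 -2.364 -0.266
v 2.654 -3.201 0.723
v 3.266 -3.339 -1.703
v 3.796 -4.176 -0.714
v 3.652 -2.68 -1.352
v 4.181 -3.517 -0.363
v 0.07 2.856 0.947
v 0.877 3.104 1.121
v 0.543 1.616 0.519
v 1.35 1.864 0.693
v 0.793 1.729 1.337
v 0.5 2.496 1.601
v 0.92 2.224 0.039
v 0.627 2.991 0.303
v 1.402 2.714 0.56
v 1.324 2.408 1.362
v 0.096 2.312 0.278
v 0.018 2.006 1.08
v 0.432 3.089 1.071
v 0.988 1.631 0.569
v 0.66 1.551 0.947
v 1.135 1.697 1.049
v 0.21 2.732 1.354
v 0.685 2.877 1.456
v 0.635 2.069 1.583
v 0.735 1.843 0.184
v 1.21 1.988 0.286
v 0.285 3.023 0.591
v 0.76 3.169 0.693
v 0.785 2.651 0.057
v 1.215 3.005 0.844
v 1.493 2.276 0.592
v 1.24 2.488 0.208
v 1.068 2.939 0.363
v 1.169 2.825 1.315
v 1.447 2.096 1.064
v 1.119 2.017 1.442
v 0.947 2.468 1.597
v 1.478 2.596 0.985
v -0.027 2.624 0.576
v 0.251 1.895 0.325
v 0.473 2.252 0.043
v 0.301 2.703 0.198
v -0.073 2.444 1.048
v 0.205 1.715 0.796
v 0.352 1.781 1.277
v 0.18 2.232 1.432
v -0.058 2.124 0.655
f 2 1 5
f 2 5 3
f 3 5 6
f 3 6 4
f 5 1 7
f 5 7 6
f 6 7 8
f 6 8 4
f 7 1 9
f 7 9 8
f 8 9 10
f 8 10 4
f 9 1 11
f 9 11 10
f 10 11 12
f 10 12 4
f 11 1 13
f 11 13 12
f 12 13 14
f 12 14 4
f 13 1 15
f 13 15 14
f 14 15 16
f 14 16 4
f 15 1 17
f 15 17 16
f 16 17 18
f 16 18 4
f 17 1 19
f 17 19 18
f 18 19 20
f 18 20 4
f 19 1 21
f 19 21 20
f 20 21 22
f 20 22 4
f 21 1 23
f 21 23 22
f 22 23 24
f 22 24 4
f 23 1 25
f 23 25 24
f 24 25 26
f 24 26 4
f 25 1 27
f 25 27 26
f 26 27 28
f 26 28 4
f 27 1 29
f 27 29 28
f 28 29 30
f 28 30 4
f 29 1 31
f 29 31 30
f 30 31 32
f 30 32 4
f 31 1 33
f 31 33 32
f 32 33 34
f 32 34 4
f 33 1 2
f 33 2 34
f 34 2 3
f 34 3 4
f 36 38 35
f 39 36 35
f 35 38 37
f 37 39 35
f 36 42 38
f 40 36 39
f 40 42 36
f 38 42 37
f 41 39 37
f 37 42 41
f 41 40 39
f 42 40 41
f 43 80 59
f 80 54 83
f 59 83 48
f 80 83 59
f 43 59 55
f 59 48 60
f 55 60 44
f 59 60 55
f 43 55 64
f 55 44 65
f 64 65 50
f 55 65 64
f 43 64 76
f 64 50 79
f 76 79 53
f 64 79 76
f 43 76 80
f 76 53 84
f 80 84 54
f 76 84 80
f 44 60 71
f 60 48 74
f 71 74 52
f 60 74 71
f 48 83 61
f 83 54 82
f 61 82 47
f 83 82 61
f 54 84 81
f 84 53 77
f 81 77 45
f 84 77 81
f 53 79 78
f 79 50 66
f 78 66 49
f 79 66 78
f 50 65 70
f 65 44 67
f 70 67 51
f 65 67 70
f 46 72 58
f 72 52 73
f 58 73 47
f 72 73 58
f 46 58 56
f 58 47 57
f 56 57 45
f 58 57 56
f 46 56 63
f 56 45 62
f 63 62 49
f 56 62 63
f 46 63 68
f 63 49 69
f 68 69 51
f 63 69 68
f 46 68 72
f 68 51 75
f 72 75 52
f 68 75 72
f 47 73 61
f 73 52 74
f 61 74 48
f 73 74 61
f 45 57 81
f 57 47 82
f 81 82 54
f 57 82 81
f 49 62 78
f 62 45 77
f 78 77 53
f 62 77 78
f 51 69 70
f 69 49 66
f 70 66 50
f 69 66 70
f 52 75 71
f 75 51 67
f 71 67 44
f 75 67 71



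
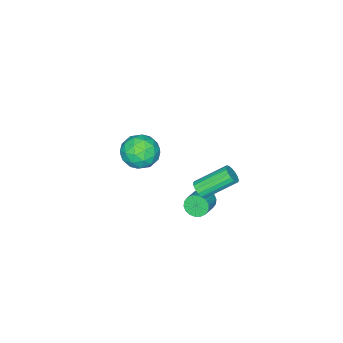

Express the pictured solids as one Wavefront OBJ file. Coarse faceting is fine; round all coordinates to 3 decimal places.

v -2.235 -2.68 1.402
v -1.693 -2.41 0.453
v -2.347 -4.41 0.847
v -1.805 -4.14 -0.102
v -1.259 -4.126 0.882
v -1.19 -3.057 1.225
v -2.85 -3.763 0.075
v -2.781 -2.694 0.418
v -2.073 -3.08 -0.367
v -1.09 -3.304 0.132
v -2.95 -3.516 1.168
v -1.967 -3.74 1.667
v -1.954 -2.393 0.976
v -2.086 -4.427 0.324
v -1.765 -4.418 0.902
v -1.447 -4.26 0.344
v -1.658 -2.773 1.43
v -1.34 -2.615 0.872
v -1.085 -3.623 1.124
v -2.7 -4.205 0.428
v -2.382 -4.047 -0.13
v -2.593 -2.56 0.956
v -2.275 -2.402 0.398
v -2.955 -3.197 0.176
v -1.859 -2.629 -0.063
v -1.925 -3.646 -0.389
v -2.54 -3.424 -0.285
v -2.499 -2.796 -0.084
v -1.281 -2.76 0.23
v -1.347 -3.777 -0.097
v -1.026 -3.769 0.482
v -0.985 -3.14 0.683
v -1.505 -3.154 -0.252
v -2.693 -3.043 1.397
v -2.759 -4.06 1.07
v -3.055 -3.68 0.617
v -3.014 -3.051 0.818
v -2.115 -3.174 1.689
v -2.181 -4.191 1.363
v -1.541 -4.024 1.384
v -1.5 -3.396 1.585
v -2.535 -3.666 1.552
v -0.226 2.087 1.467
v 0.087 1.935 0.919
v 1.12 2.241 1.424
v 0.806 2.393 1.973
v 0.023 2.214 0.881
v 1.056 2.521 1.386
v -0.091 2.469 0.959
v 0.942 2.775 1.464
v -0.231 2.647 1.138
v 0.801 2.954 1.643
v -0.371 2.715 1.382
v 0.662 3.021 1.888
v -0.482 2.658 1.643
v 0.551 2.964 2.149
v -0.542 2.488 1.869
v 0.491 2.794 2.375
v -0.54 2.239 2.016
v 0.493 2.545 2.521
v -0.476 1.959 2.054
v 0.557 2.266 2.559
v -0.362 1.705 1.976
v 0.671 2.011 2.481
v -0.221 1.526 1.797
v 0.811 1.833 2.302
v -0.082 1.459 1.552
v 0.951 1.765 2.058
v 0.029 1.516 1.291
v 1.062 1.822 1.797
v 0.089 1.686 1.065
v 1.122 1.992 1.571
v 0.555 2.406 3.106
v 0.822 2.237 3.556
v -0.307 3.345 4.644
v -0.575 3.514 4.194
v 0.957 2.45 3.479
v -0.173 3.558 4.567
v 0.999 2.653 3.317
v -0.13 3.76 4.404
v 0.94 2.799 3.106
v -0.19 3.907 4.194
v 0.792 2.855 2.895
v -0.337 3.963 3.983
v 0.59 2.809 2.733
v -0.539 3.916 3.821
v 0.38 2.67 2.656
v -0.749 3.778 3.744
v 0.21 2.471 2.682
v -0.919 3.579 3.77
v 0.119 2.257 2.806
v -1.011 3.365 3.893
v 0.128 2.077 2.998
v -1.002 3.185 4.085
v 0.234 1.973 3.215
v -0.895 3.08 4.302
v 0.414 1.968 3.407
v -0.715 3.075 4.494
v 0.626 2.063 3.53
v -0.503 3.171 4.618
f 1 38 17
f 38 12 41
f 17 41 6
f 38 41 17
f 1 17 13
f 17 6 18
f 13 18 2
f 17 18 13
f 1 13 22
f 13 2 23
f 22 23 8
f 13 23 22
f 1 22 34
f 22 8 37
f 34 37 11
f 22 37 34
f 1 34 38
f 34 11 42
f 38 42 12
f 34 42 38
f 2 18 29
f 18 6 32
f 29 32 10
f 18 32 29
f 6 41 19
f 41 12 40
f 19 40 5
f 41 40 19
f 12 42 39
f 42 11 35
f 39 35 3
f 42 35 39
f 11 37 36
f 37 8 24
f 36 24 7
f 37 24 36
f 8 23 28
f 23 2 25
f 28 25 9
f 23 25 28
f 4 30 16
f 30 10 31
f 16 31 5
f 30 31 16
f 4 16 14
f 16 5 15
f 14 15 3
f 16 15 14
f 4 14 21
f 14 3 20
f 21 20 7
f 14 20 21
f 4 21 26
f 21 7 27
f 26 27 9
f 21 27 26
f 4 26 30
f 26 9 33
f 30 33 10
f 26 33 30
f 5 31 19
f 31 10 32
f 19 32 6
f 31 32 19
f 3 15 39
f 15 5 40
f 39 40 12
f 15 40 39
f 7 20 36
f 20 3 35
f 36 35 11
f 20 35 36
f 9 27 28
f 27 7 24
f 28 24 8
f 27 24 28
f 10 33 29
f 33 9 25
f 29 25 2
f 33 25 29
f 44 43 47
f 44 47 45
f 45 47 48
f 45 48 46
f 47 43 49
f 47 49 48
f 48 49 50
f 48 50 46
f 49 43 51
f 49 51 50
f 50 51 52
f 50 52 46
f 51 43 53
f 51 53 52
f 52 53 54
f 52 54 46
f 53 43 55
f 53 55 54
f 54 55 56
f 54 56 46
f 55 43 57
f 55 57 56
f 56 57 58
f 56 58 46
f 57 43 59
f 57 59 58
f 58 59 60
f 58 60 46
f 59 43 61
f 59 61 60
f 60 61 62
f 60 62 46
f 61 43 63
f 61 63 62
f 62 63 64
f 62 64 46
f 63 43 65
f 63 65 64
f 64 65 66
f 64 66 46
f 65 43 67
f 65 67 66
f 66 67 68
f 66 68 46
f 67 43 69
f 67 69 68
f 68 69 70
f 68 70 46
f 69 43 71
f 69 71 70
f 70 71 72
f 70 72 46
f 71 43 44
f 71 44 72
f 72 44 45
f 72 45 46
f 74 73 77
f 74 77 75
f 75 77 78
f 75 78 76
f 77 73 79
f 77 79 78
f 78 79 80
f 78 80 76
f 79 73 81
f 79 81 80
f 80 81 82
f 80 82 76
f 81 73 83
f 81 83 82
f 82 83 84
f 82 84 76
f 83 73 85
f 83 85 84
f 84 85 86
f 84 86 76
f 85 73 87
f 85 87 86
f 86 87 88
f 86 88 76
f 87 73 89
f 87 89 88
f 88 89 90
f 88 90 76
f 89 73 91
f 89 91 90
f 90 91 92
f 90 92 76
f 91 73 93
f 91 93 92
f 92 93 94
f 92 94 76
f 93 73 95
f 93 95 94
f 94 95 96
f 94 96 76
f 95 73 97
f 95 97 96
f 96 97 98
f 96 98 76
f 97 73 99
f 97 99 98
f 98 99 100
f 98 100 76
f 99 73 74
f 99 74 100
f 100 74 75
f 100 75 76



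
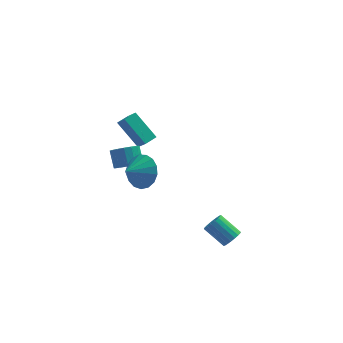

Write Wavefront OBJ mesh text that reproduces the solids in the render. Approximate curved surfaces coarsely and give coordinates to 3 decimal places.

v -3.297 3.126 -1.649
v -2.861 2.561 -0.934
v -4.459 3.983 -0.265
v -4.023 3.418 0.451
v -2.717 3.722 -1.531
v -2.281 3.157 -0.815
v -3.879 4.579 -0.146
v -3.443 4.014 0.569
v -2.843 -3.16 1.313
v -2.28 -3.046 2.228
v -3.657 -3.9 1.907
v -2.621 -2.658 2.243
v -3.013 -2.385 2.045
v -3.366 -2.29 1.679
v -3.599 -2.394 1.23
v -3.659 -2.674 0.8
v -3.532 -3.065 0.487
v -3.247 -3.478 0.363
v -2.869 -3.819 0.457
v -2.486 -4.008 0.747
v -2.184 -4.004 1.167
v -2.033 -3.806 1.62
v -2.068 -3.46 2.003
v -3.57 -1.907 0.769
v -3.055 -1.385 0.473
v -3.295 -0.672 1.316
v -3.81 -1.193 1.611
v -3.382 -1.296 0.305
v -3.622 -0.582 1.147
v -3.751 -1.346 0.242
v -3.991 -0.633 1.085
v -4.079 -1.525 0.3
v -4.319 -0.812 1.143
v -4.291 -1.792 0.466
v -4.53 -1.078 1.308
v -4.337 -2.084 0.701
v -4.577 -1.371 1.543
v -4.207 -2.336 0.951
v -4.447 -1.623 1.794
v -3.932 -2.49 1.16
v -4.172 -1.776 2.002
v -3.574 -2.51 1.279
v -3.814 -1.796 2.121
v -3.215 -2.392 1.281
v -3.455 -1.678 2.123
v -2.937 -2.163 1.166
v -3.177 -1.449 2.008
v -2.804 -1.875 0.96
v -3.044 -1.161 1.802
v -2.847 -1.594 0.71
v -3.087 -0.881 1.552
v 1.838 -3.804 -3.549
v 2.143 -4.011 -3.051
v 1.107 -3.422 -2.172
v 0.802 -3.216 -2.671
v 2.252 -3.76 -3.09
v 1.216 -3.172 -2.212
v 2.279 -3.519 -3.22
v 1.243 -2.93 -2.342
v 2.219 -3.333 -3.416
v 1.183 -2.745 -2.537
v 2.083 -3.242 -3.637
v 1.047 -2.653 -2.759
v 1.898 -3.261 -3.842
v 0.863 -2.673 -2.964
v 1.702 -3.388 -3.988
v 0.666 -2.8 -3.11
v 1.533 -3.598 -4.048
v 0.497 -3.009 -3.169
v 1.424 -3.848 -4.008
v 0.388 -3.26 -3.13
v 1.397 -4.09 -3.878
v 0.361 -3.501 -3
v 1.457 -4.275 -3.683
v 0.421 -3.687 -2.804
v 1.593 -4.367 -3.461
v 0.557 -3.778 -2.583
v 1.777 -4.347 -3.256
v 0.742 -3.759 -2.378
v 1.974 -4.22 -3.11
v 0.938 -3.632 -2.232
f 2 4 1
f 5 2 1
f 1 4 3
f 3 5 1
f 2 8 4
f 6 2 5
f 6 8 2
f 4 8 3
f 7 5 3
f 3 8 7
f 7 6 5
f 8 6 7
f 10 9 12
f 10 12 11
f 12 9 13
f 12 13 11
f 13 9 14
f 13 14 11
f 14 9 15
f 14 15 11
f 15 9 16
f 15 16 11
f 16 9 17
f 16 17 11
f 17 9 18
f 17 18 11
f 18 9 19
f 18 19 11
f 19 9 20
f 19 20 11
f 20 9 21
f 20 21 11
f 21 9 22
f 21 22 11
f 22 9 23
f 22 23 11
f 23 9 10
f 23 10 11
f 25 24 28
f 25 28 26
f 26 28 29
f 26 29 27
f 28 24 30
f 28 30 29
f 29 30 31
f 29 31 27
f 30 24 32
f 30 32 31
f 31 32 33
f 31 33 27
f 32 24 34
f 32 34 33
f 33 34 35
f 33 35 27
f 34 24 36
f 34 36 35
f 35 36 37
f 35 37 27
f 36 24 38
f 36 38 37
f 37 38 39
f 37 39 27
f 38 24 40
f 38 40 39
f 39 40 41
f 39 41 27
f 40 24 42
f 40 42 41
f 41 42 43
f 41 43 27
f 42 24 44
f 42 44 43
f 43 44 45
f 43 45 27
f 44 24 46
f 44 46 45
f 45 46 47
f 45 47 27
f 46 24 48
f 46 48 47
f 47 48 49
f 47 49 27
f 48 24 50
f 48 50 49
f 49 50 51
f 49 51 27
f 50 24 25
f 50 25 51
f 51 25 26
f 51 26 27
f 53 52 56
f 53 56 54
f 54 56 57
f 54 57 55
f 56 52 58
f 56 58 57
f 57 58 59
f 57 59 55
f 58 52 60
f 58 60 59
f 59 60 61
f 59 61 55
f 60 52 62
f 60 62 61
f 61 62 63
f 61 63 55
f 62 52 64
f 62 64 63
f 63 64 65
f 63 65 55
f 64 52 66
f 64 66 65
f 65 66 67
f 65 67 55
f 66 52 68
f 66 68 67
f 67 68 69
f 67 69 55
f 68 52 70
f 68 70 69
f 69 70 71
f 69 71 55
f 70 52 72
f 70 72 71
f 71 72 73
f 71 73 55
f 72 52 74
f 72 74 73
f 73 74 75
f 73 75 55
f 74 52 76
f 74 76 75
f 75 76 77
f 75 77 55
f 76 52 78
f 76 78 77
f 77 78 79
f 77 79 55
f 78 52 80
f 78 80 79
f 79 80 81
f 79 81 55
f 80 52 53
f 80 53 81
f 81 53 54
f 81 54 55

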